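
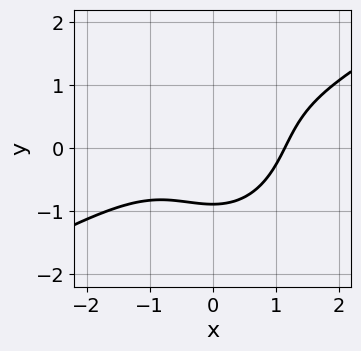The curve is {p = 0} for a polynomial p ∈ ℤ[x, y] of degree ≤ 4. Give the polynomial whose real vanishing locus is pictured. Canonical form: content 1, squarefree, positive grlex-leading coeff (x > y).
2*x^3 - 3*x^2*y - 2*y^3 + 2*y^2 - 3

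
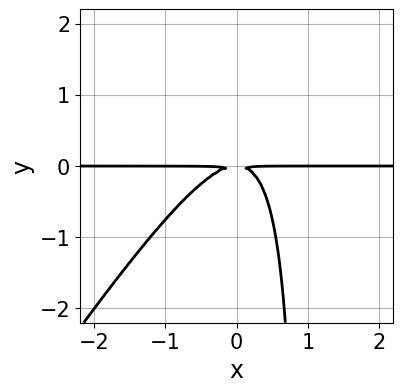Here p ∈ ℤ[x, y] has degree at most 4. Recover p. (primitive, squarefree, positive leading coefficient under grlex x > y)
3*x^2*y - 2*x*y^2 + 2*y^2

1. Degree: the shape is more complex than any degree-2 curve, so deg p = 3.
2. Observable constraints: every point of the x-axis in the box is on the curve.
3. Putting this together gives p.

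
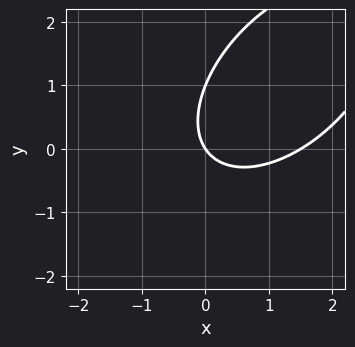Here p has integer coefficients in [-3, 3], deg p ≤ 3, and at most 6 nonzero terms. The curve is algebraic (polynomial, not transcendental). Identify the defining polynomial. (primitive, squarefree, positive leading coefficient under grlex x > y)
(a) Degree: the shape is more complex than any degree-1 curve, so deg p = 2.
(b) From the axis intercepts and sections: the y-axis gridline crossings are at y ∈ {0, 1}; it meets the x-axis at x = 0 (among the integer gridlines).
(c) Assembling these constraints gives the stated polynomial.

2*x^2 - 2*x*y + 2*y^2 - 3*x - 2*y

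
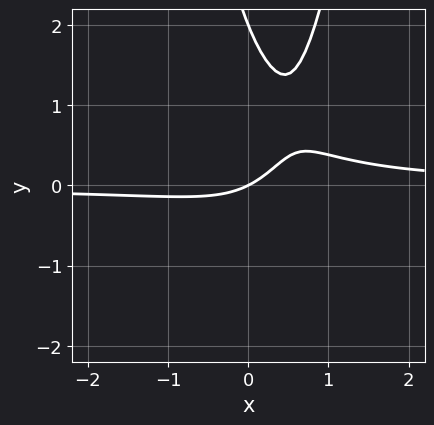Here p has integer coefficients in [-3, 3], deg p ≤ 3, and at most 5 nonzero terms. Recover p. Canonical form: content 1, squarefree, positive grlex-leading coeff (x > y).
1. deg p = 3.
2. Observable constraints: one x-axis crossing is at x = 0; the y-axis gridline crossings are at y ∈ {0, 2}.
3. Assembling these constraints gives the stated polynomial.

3*x^2*y - 2*x*y - y^2 - x + 2*y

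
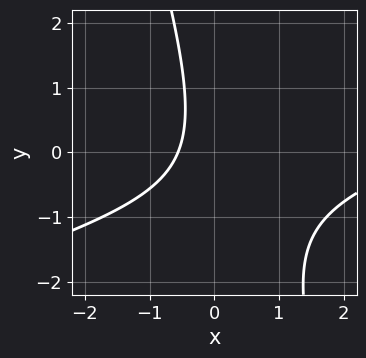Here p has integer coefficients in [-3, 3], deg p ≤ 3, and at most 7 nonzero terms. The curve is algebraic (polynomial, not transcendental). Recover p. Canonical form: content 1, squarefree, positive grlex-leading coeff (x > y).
The degree is 2 — no degree-1 curve has this shape.
From the visible intercepts: the curve avoids every integer y-axis point in the box.
Assembling these constraints gives the stated polynomial.

x^2 - 3*x*y - y^2 - 3*x - 2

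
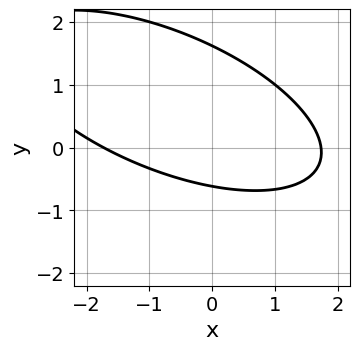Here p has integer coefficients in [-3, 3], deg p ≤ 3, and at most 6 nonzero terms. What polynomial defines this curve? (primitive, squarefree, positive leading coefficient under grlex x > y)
x^2 + 2*x*y + 3*y^2 - 3*y - 3

(a) deg p = 2. The shape is more complex than any degree-1 curve.
(b) Matching integer coefficients to the picture gives p.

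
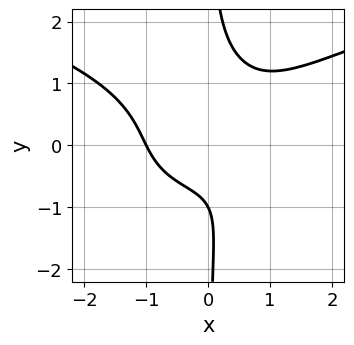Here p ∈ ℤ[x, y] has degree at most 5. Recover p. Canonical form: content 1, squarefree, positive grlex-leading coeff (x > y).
The degree is 4 — a generic line meets the curve in up to 4 points.
From the visible intercepts: one y-axis crossing is at y = -1; it meets the x-axis at x = -1 (among the integer gridlines).
Together with the visible shape, these determine p as stated.

3*x*y^3 - 2*x^3 + x*y - 2*y - 2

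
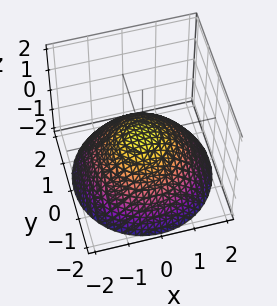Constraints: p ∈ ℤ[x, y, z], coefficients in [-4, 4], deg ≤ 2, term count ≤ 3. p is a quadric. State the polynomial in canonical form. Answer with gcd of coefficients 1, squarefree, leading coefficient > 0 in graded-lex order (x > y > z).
x^2 + y^2 + 2*z

(a) Degree: a paraboloid; a quadric, so deg p = 2.
(b) Symmetry: the surface is invariant under rotation about z: p = q(x² + y², z).
(c) Reading off the gridlines: it meets the y-axis at y = 0 (among the integer gridlines); it meets the x-axis at x = 0 (among the integer gridlines); a circular section at z = -1 has radius between 1 and 2; it meets the z-axis at z = 0 (among the integer gridlines).
(d) Putting this together gives p.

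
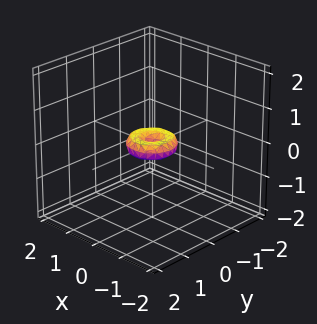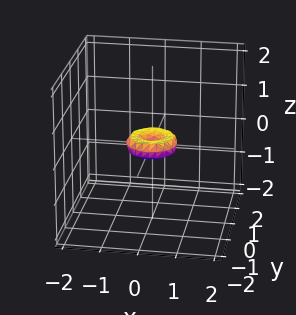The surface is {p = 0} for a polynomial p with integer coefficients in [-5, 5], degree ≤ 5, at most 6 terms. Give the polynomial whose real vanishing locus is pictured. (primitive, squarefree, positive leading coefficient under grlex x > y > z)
2*x^4 + 4*x^2*y^2 + 2*y^4 - x^2 - y^2 + 2*z^2

1. The degree is 4 — a generic line meets the surface in up to 4 points.
2. Symmetries: rotational symmetry about the z-axis ⇒ p depends on x, y only through x² + y².
3. Checking where it meets the axes: one z-axis crossing is at z = 0; it crosses the x-axis at the gridline x = 0; it crosses the y-axis at the gridline y = 0.
4. The integer polynomial consistent with all of this is the stated p.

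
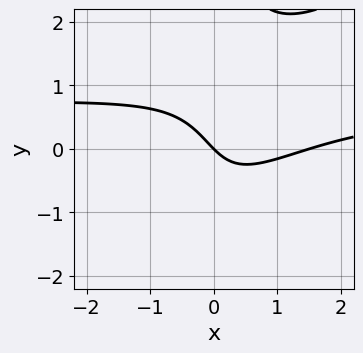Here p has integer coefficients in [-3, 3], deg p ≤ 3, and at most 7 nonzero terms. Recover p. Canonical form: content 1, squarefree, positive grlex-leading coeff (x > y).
Degree: a generic line meets the curve in up to 3 points, so deg p = 3.
Against the integer gridlines: it crosses the x-axis at the gridline x = 0; one y-axis crossing is at y = 0.
Putting this together gives p.

3*x^2*y - 3*x*y^2 - 2*x^2 + 3*x + 3*y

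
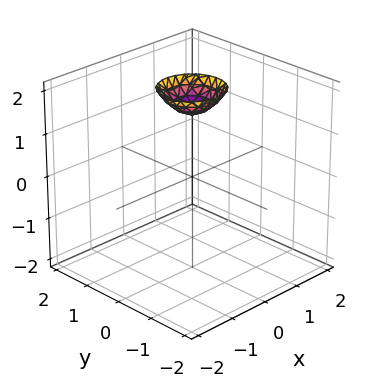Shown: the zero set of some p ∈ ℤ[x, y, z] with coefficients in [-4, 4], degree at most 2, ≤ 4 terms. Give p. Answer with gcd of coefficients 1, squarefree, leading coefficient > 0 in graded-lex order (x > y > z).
2*x^2 + 2*y^2 - 2*z + 3

Degree: a generic line meets the surface in up to 2 points, so deg p = 2.
Symmetries: the z-axis is an axis of rotation, so x and y enter only as x² + y².
Observable constraints: it misses every integer gridline on the x-axis; no y-intercept at any integer in the box.
Fitting integer coefficients to these (and the overall shape) gives p.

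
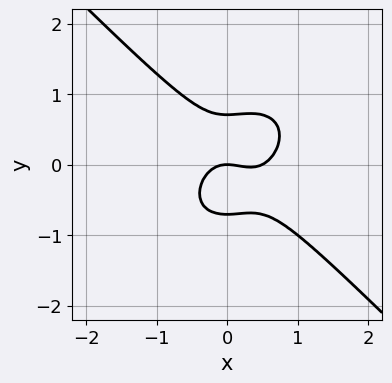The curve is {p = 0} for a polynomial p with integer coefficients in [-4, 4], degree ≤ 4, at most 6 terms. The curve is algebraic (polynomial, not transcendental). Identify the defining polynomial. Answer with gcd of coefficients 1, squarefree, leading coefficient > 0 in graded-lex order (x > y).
1. Degree: no degree-2 curve has this shape, so deg p = 3.
2. Reading off the gridlines: it crosses the y-axis at the gridline y = 0; it meets the x-axis at x = 0 (among the integer gridlines).
3. Putting this together gives p.

2*x^3 + 2*y^3 - x^2 - y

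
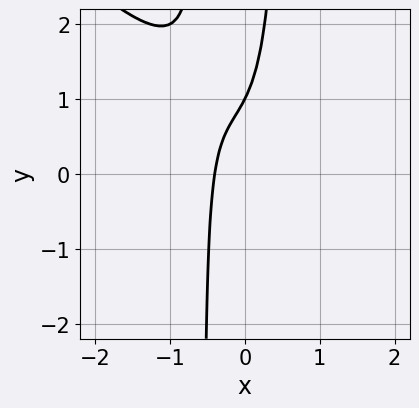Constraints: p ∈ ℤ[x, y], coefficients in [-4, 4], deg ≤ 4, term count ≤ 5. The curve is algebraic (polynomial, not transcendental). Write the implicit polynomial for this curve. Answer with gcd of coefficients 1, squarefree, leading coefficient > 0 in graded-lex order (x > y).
3*x^3 + 3*x^2*y + 2*x - y + 1

(a) deg p = 3. No degree-2 curve has this shape.
(b) Observable constraints: one y-axis crossing is at y = 1.
(c) These observations pin down the coefficients.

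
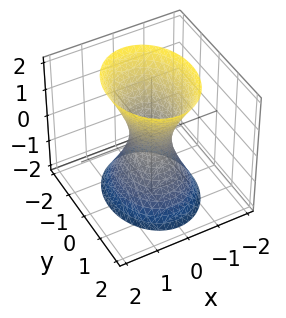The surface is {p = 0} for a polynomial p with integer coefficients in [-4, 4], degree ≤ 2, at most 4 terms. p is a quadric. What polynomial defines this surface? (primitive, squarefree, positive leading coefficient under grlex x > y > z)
3*x^2 + 2*y^2 - z^2 - 1

1. deg p = 2. One connected sheet with a waist; a quadric.
2. Symmetries: the y ↦ −y reflection is a symmetry, so y appears only in even powers; mirror symmetry x ↦ −x ⇒ only even powers of x; it's symmetric under z → −z, forcing even powers of z.
3. Reading off the gridlines: no z-intercept at any integer in the box.
4. The integer polynomial consistent with all of this is the stated p.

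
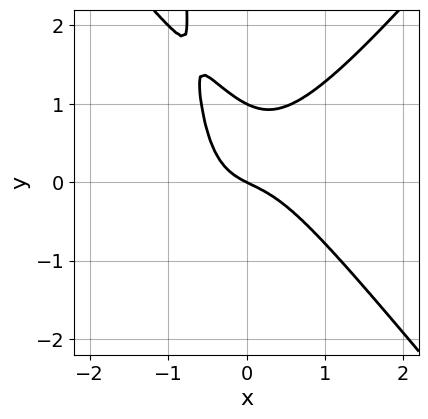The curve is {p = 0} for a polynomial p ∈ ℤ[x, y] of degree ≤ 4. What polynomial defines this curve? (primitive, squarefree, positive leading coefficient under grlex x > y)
3*x^3 - 2*x*y^2 - 2*y^2 + x + 2*y

(a) Degree: the shape is more complex than any degree-2 curve, so deg p = 3.
(b) Against the integer gridlines: among the integer gridlines, it crosses the y-axis at y ∈ {0, 1}; one x-axis crossing is at x = 0.
(c) Putting this together gives p.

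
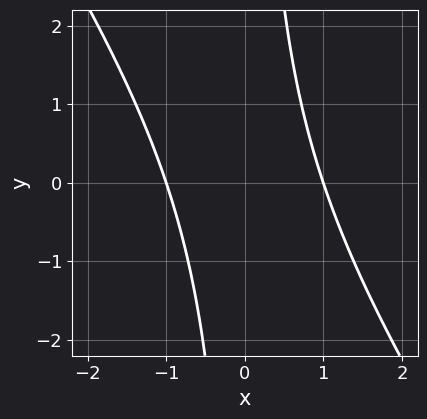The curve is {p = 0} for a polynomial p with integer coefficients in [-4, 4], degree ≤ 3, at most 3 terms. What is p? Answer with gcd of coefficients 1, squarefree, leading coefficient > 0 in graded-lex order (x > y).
3*x^2 + 2*x*y - 3

Degree: no degree-1 curve has this shape, so deg p = 2.
Observable constraints: the x-axis gridline crossings are at x ∈ {-1, 1}; it misses every integer gridline on the y-axis.
The integer polynomial consistent with all of this is the stated p.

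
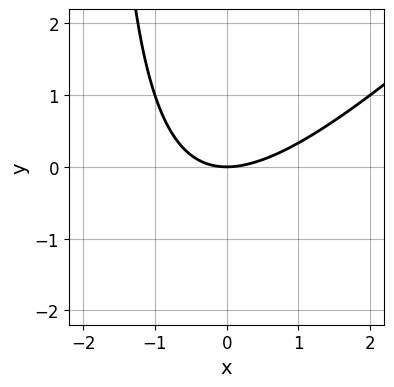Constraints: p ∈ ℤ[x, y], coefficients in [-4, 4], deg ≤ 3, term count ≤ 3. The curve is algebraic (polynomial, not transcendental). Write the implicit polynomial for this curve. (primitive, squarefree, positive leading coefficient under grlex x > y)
(a) Degree: the shape is more complex than any degree-1 curve, so deg p = 2.
(b) Reading off the gridlines: it meets the y-axis at y = 0 (among the integer gridlines); one x-axis crossing is at x = 0.
(c) Matching integer coefficients to the picture gives p.

x^2 - x*y - 2*y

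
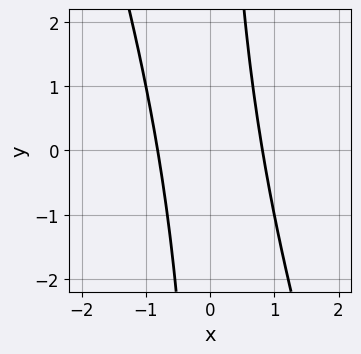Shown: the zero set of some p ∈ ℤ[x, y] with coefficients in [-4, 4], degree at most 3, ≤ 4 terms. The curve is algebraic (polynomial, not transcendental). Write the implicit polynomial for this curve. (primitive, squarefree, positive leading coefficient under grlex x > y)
3*x^2 + x*y - 2

The degree is 2 — a generic line meets the curve in up to 2 points.
Against the integer gridlines: no y-intercept at any integer in the box.
The integer polynomial consistent with all of this is the stated p.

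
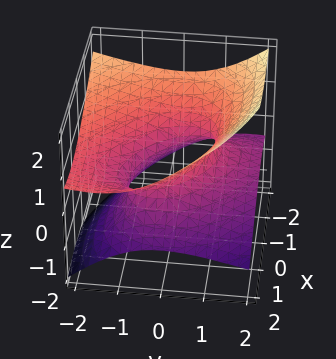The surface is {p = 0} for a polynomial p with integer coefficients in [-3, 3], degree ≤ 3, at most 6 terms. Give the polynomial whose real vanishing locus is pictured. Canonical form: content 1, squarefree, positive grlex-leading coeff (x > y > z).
1. The degree is 2 — no degree-1 surface has this shape.
2. Against the integer gridlines: the surface avoids every integer z-axis point in the box; the x-axis gridline crossings are at x ∈ {-1, 1}; the y-axis gridline crossings are at y ∈ {-1, 1}.
3. Together with the visible shape, these determine p as stated.

x^2 + x*y + y^2 + 2*y*z - 3*z^2 - 1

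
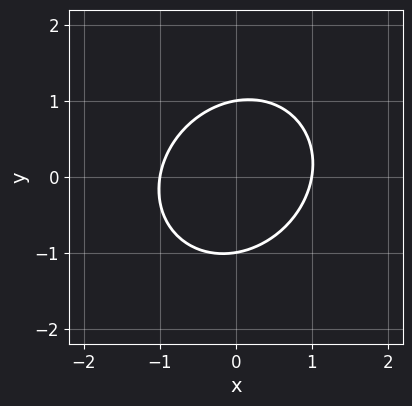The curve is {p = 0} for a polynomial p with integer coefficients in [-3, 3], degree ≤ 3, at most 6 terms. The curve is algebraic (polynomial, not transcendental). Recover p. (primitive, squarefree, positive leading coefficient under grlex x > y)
3*x^2 - x*y + 3*y^2 - 3

First, degree: the shape is more complex than any degree-1 curve, so deg p = 2.
Next, checking where it meets the axes: the y-axis gridline crossings are at y ∈ {-1, 1}; among the integer gridlines, it crosses the x-axis at x ∈ {-1, 1}.
Finally, together with the visible shape, these determine p as stated.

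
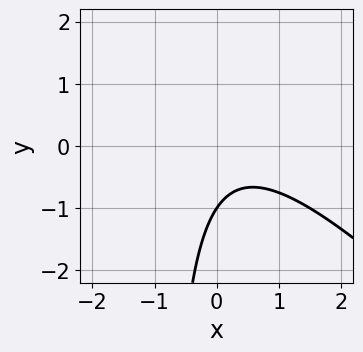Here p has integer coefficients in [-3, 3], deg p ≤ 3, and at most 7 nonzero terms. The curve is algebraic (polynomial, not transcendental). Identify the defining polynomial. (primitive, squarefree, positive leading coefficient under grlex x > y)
First, deg p = 2. No degree-1 curve has this shape.
Next, checking where it meets the axes: it crosses the y-axis at the gridline y = -1; no x-intercept at any integer in the box.
Finally, matching integer coefficients to the picture gives p.

2*x^2 + 2*x*y - x + 2*y + 2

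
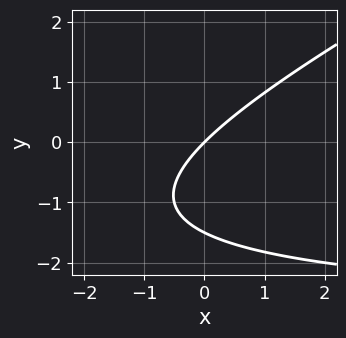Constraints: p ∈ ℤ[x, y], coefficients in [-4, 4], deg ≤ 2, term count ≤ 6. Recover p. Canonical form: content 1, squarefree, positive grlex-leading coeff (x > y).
Degree: a generic line meets the curve in up to 2 points, so deg p = 2.
From the visible intercepts: it meets the y-axis at y = 0 (among the integer gridlines); it crosses the x-axis at the gridline x = 0.
Matching integer coefficients to the picture gives p.

x*y - 2*y^2 + 3*x - 3*y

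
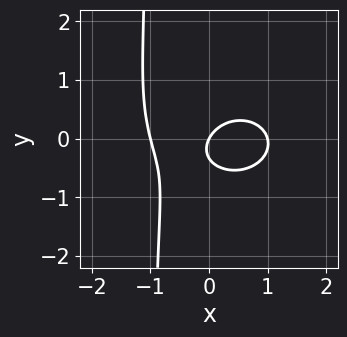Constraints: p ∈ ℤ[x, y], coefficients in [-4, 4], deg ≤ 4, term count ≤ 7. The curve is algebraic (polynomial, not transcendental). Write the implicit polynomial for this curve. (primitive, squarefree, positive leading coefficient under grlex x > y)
2*x^3 + 3*x*y^2 + 3*y^2 - 2*x + y

(a) Degree: no degree-2 curve has this shape, so deg p = 3.
(b) Checking where it meets the axes: it meets the y-axis at y = 0 (among the integer gridlines); the x-axis gridline crossings are at x ∈ {-1, 0, 1}.
(c) Assembling these constraints gives the stated polynomial.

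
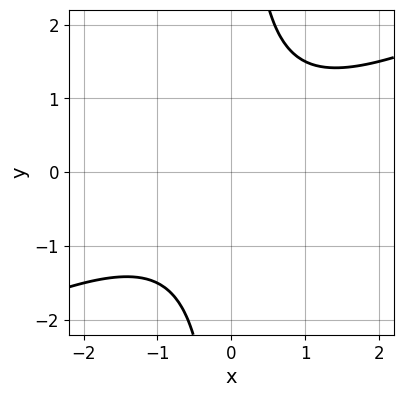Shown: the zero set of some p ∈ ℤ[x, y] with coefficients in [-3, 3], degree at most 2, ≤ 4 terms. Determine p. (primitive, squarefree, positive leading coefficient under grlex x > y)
x^2 - 2*x*y + 2

Degree: the shape is more complex than any degree-1 curve, so deg p = 2.
Observable constraints: it misses every integer gridline on the x-axis; it misses every integer gridline on the y-axis.
Assembling these constraints gives the stated polynomial.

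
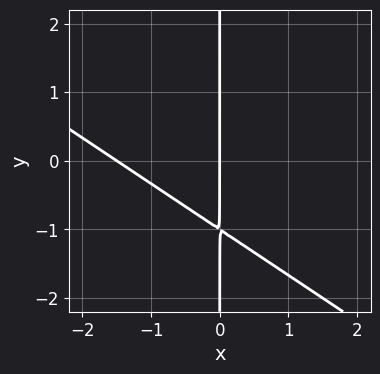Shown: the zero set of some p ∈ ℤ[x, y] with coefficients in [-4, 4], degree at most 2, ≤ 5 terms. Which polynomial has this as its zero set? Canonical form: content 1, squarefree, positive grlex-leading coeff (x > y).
First, deg p = 2.
Then, from the visible intercepts: every point of the y-axis in the box is on the curve; it meets the x-axis at x = 0 (among the integer gridlines).
Finally, fitting integer coefficients to these (and the overall shape) gives p.

2*x^2 + 3*x*y + 3*x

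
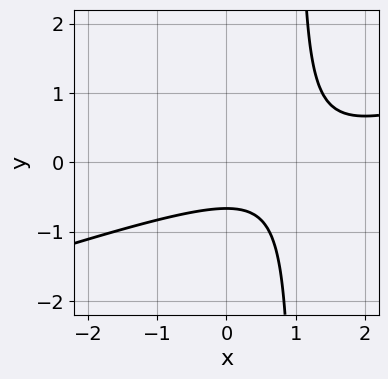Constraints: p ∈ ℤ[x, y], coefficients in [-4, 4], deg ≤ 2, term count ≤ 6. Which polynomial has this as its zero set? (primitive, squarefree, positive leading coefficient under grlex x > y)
x^2 - 3*x*y - 2*x + 3*y + 2

(a) deg p = 2.
(b) Reading off the gridlines: it misses every integer gridline on the x-axis.
(c) Assembling these constraints gives the stated polynomial.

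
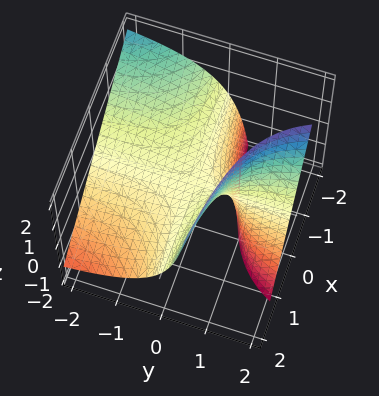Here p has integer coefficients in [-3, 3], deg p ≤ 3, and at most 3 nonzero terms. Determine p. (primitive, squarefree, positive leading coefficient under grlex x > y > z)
First, deg p = 2.
Then, observable constraints: the visible x-axis segment lies entirely on the surface; one z-axis crossing is at z = 0; the visible y-axis segment lies entirely on the surface.
Finally, together with the visible shape, these determine p as stated.

x*y + y*z - z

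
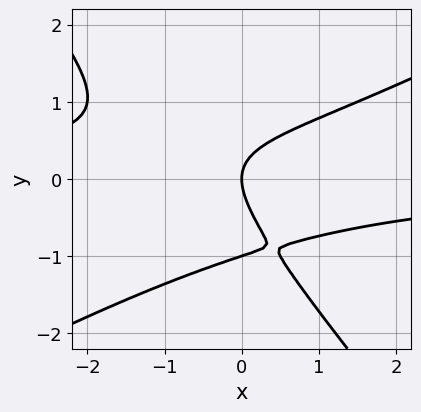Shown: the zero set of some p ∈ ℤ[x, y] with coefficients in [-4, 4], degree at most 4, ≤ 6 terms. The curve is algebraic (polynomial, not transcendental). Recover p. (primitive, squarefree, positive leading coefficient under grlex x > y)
2*x^2*y - 2*x*y^2 - 3*y^3 - 3*y^2 + 3*x

Degree: no degree-2 curve has this shape, so deg p = 3.
From the axis intercepts and sections: it crosses the x-axis at the gridline x = 0; among the integer gridlines, it crosses the y-axis at y ∈ {-1, 0}.
Matching integer coefficients to the picture gives p.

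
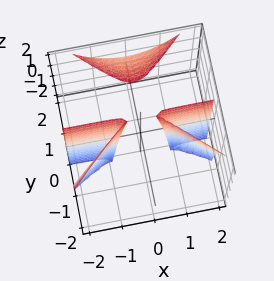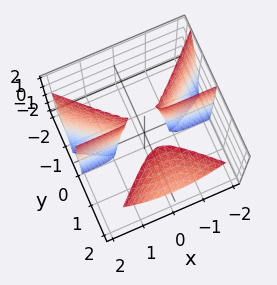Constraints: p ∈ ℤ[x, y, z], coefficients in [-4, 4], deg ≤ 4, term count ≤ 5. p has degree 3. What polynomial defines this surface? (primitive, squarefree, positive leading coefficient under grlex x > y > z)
(a) There are 3 components. They look like related sheets of one shape, so recover p as a whole.
(b) deg p = 3. No degree-2 surface has this shape.
(c) Observable constraints: every point of the x-axis in the box is on the surface; every point of the z-axis in the box is on the surface.
(d) Solving for integer coefficients yields p as stated.

x^2*y - y^3 - y^2*z + 3*y^2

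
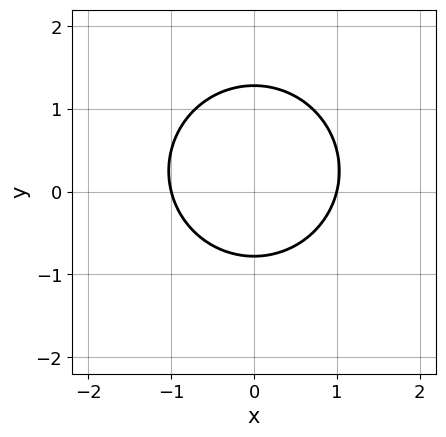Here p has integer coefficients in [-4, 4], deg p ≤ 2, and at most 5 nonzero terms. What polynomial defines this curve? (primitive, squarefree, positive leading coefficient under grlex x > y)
2*x^2 + 2*y^2 - y - 2

1. deg p = 2. The shape is more complex than any degree-1 curve.
2. Symmetries: it's symmetric under x → −x, forcing even powers of x.
3. Reading off the gridlines: among the integer gridlines, it crosses the x-axis at x ∈ {-1, 1}.
4. Matching integer coefficients to the picture gives p.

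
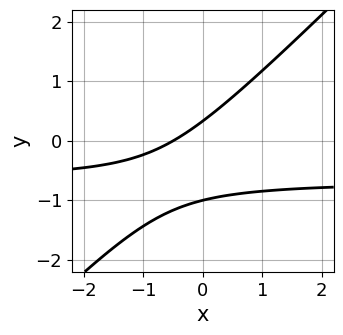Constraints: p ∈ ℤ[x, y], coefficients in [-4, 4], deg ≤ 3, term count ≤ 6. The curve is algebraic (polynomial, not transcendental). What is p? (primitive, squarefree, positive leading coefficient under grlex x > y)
3*x*y - 3*y^2 + 2*x - 2*y + 1

First, deg p = 2. The shape is more complex than any degree-1 curve.
Then, reading off the gridlines: it crosses the y-axis at the gridline y = -1.
Finally, the integer polynomial consistent with all of this is the stated p.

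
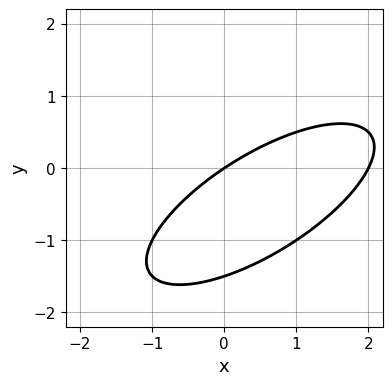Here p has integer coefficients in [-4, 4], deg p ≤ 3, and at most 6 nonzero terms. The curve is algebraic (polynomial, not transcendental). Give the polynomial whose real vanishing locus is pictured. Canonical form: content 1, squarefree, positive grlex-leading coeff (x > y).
x^2 - 2*x*y + 2*y^2 - 2*x + 3*y

1. deg p = 2. No degree-1 curve has this shape.
2. Against the integer gridlines: it crosses the y-axis at the gridline y = 0; the x-axis gridline crossings are at x ∈ {0, 2}.
3. Assembling these constraints gives the stated polynomial.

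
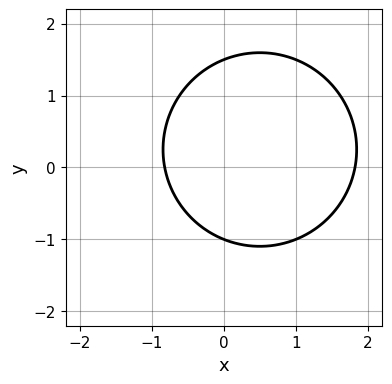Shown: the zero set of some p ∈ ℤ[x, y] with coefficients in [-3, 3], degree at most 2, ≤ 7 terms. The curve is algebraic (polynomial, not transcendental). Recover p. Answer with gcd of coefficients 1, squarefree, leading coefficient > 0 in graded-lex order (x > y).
2*x^2 + 2*y^2 - 2*x - y - 3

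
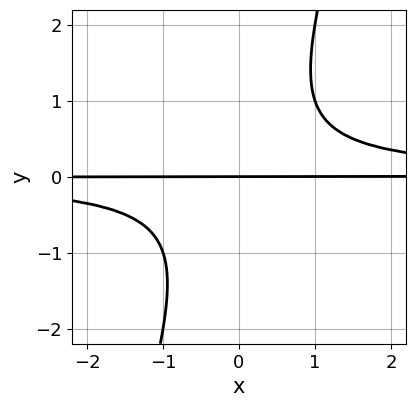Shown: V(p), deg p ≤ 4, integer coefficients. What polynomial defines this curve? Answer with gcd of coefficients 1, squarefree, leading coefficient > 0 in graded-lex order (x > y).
3*x*y^2 - y^3 - 2*y

First, degree: a generic line meets the curve in up to 3 points, so deg p = 3.
Then, observable constraints: every point of the x-axis in the box is on the curve; it meets the y-axis at y = 0 (among the integer gridlines).
Finally, fitting integer coefficients to these (and the overall shape) gives p.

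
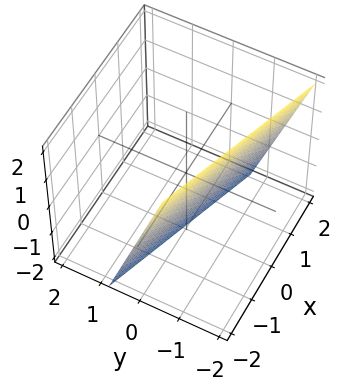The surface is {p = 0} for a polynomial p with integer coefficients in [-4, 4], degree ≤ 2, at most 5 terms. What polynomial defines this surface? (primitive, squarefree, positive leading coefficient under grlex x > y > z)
First, degree: the surface is flat (a plane), so deg p = 1.
Then, checking where it meets the axes: it meets the z-axis at z = -2 (among the integer gridlines); it crosses the x-axis at the gridline x = -2.
Finally, fitting integer coefficients to these (and the overall shape) gives p.

x + 3*y + z + 2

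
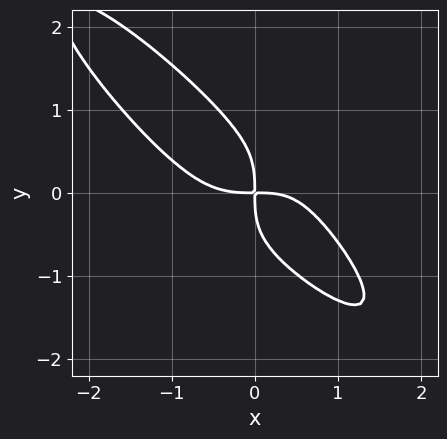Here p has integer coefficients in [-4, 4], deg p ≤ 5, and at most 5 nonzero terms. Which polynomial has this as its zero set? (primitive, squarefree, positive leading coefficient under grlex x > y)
2*x^4 - 3*x^2*y^2 + 2*y^4 - x^2*y + 3*x*y

First, degree: no degree-3 curve has this shape, so deg p = 4.
Finally, putting this together gives p.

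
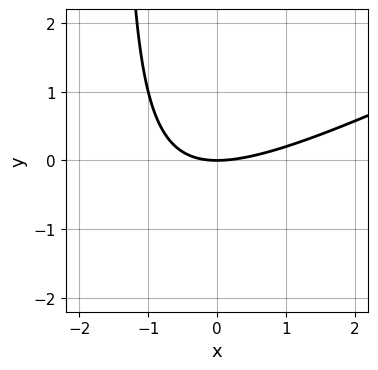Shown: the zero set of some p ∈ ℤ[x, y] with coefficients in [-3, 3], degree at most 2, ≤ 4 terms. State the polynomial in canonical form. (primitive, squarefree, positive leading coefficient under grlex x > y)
First, degree: no degree-1 curve has this shape, so deg p = 2.
Then, checking where it meets the axes: one y-axis crossing is at y = 0; one x-axis crossing is at x = 0.
Finally, fitting integer coefficients to these (and the overall shape) gives p.

x^2 - 2*x*y - 3*y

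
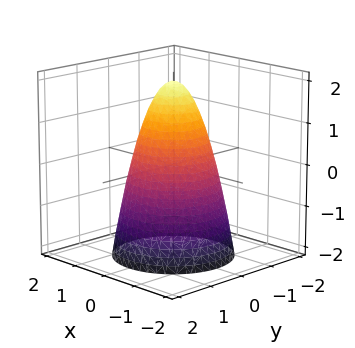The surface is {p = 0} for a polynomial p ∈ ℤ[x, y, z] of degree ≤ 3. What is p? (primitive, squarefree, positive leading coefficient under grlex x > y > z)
2*x^2 + 2*y^2 + z - 2

(a) Degree: the shape is more complex than any degree-1 surface, so deg p = 2.
(b) Symmetries: rotational symmetry about the z-axis ⇒ p depends on x, y only through x² + y².
(c) From the visible intercepts: the y-axis gridline crossings are at y ∈ {-1, 1}; it crosses the z-axis at the gridline z = 2; a circular section at z = -1 has radius between 1 and 2.
(d) These observations pin down the coefficients.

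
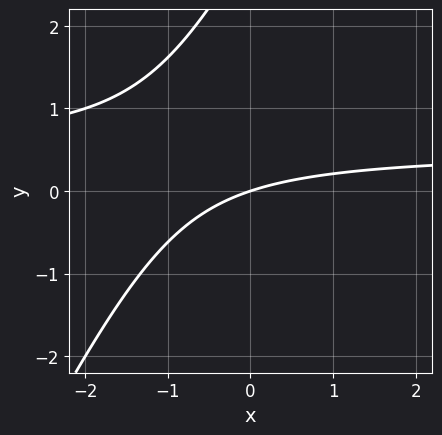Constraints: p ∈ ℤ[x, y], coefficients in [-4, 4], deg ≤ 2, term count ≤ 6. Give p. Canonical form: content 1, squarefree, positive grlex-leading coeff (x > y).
2*x*y - y^2 - x + 3*y

1. deg p = 2. The shape is more complex than any degree-1 curve.
2. From the axis intercepts and sections: one y-axis crossing is at y = 0; it crosses the x-axis at the gridline x = 0.
3. The integer polynomial consistent with all of this is the stated p.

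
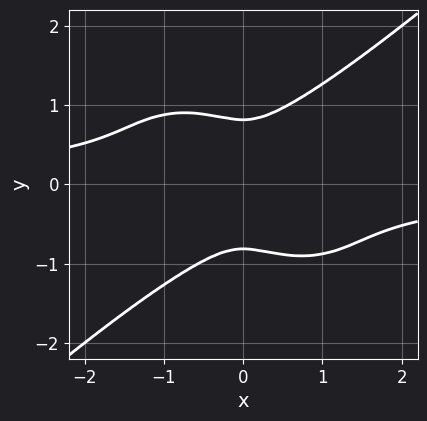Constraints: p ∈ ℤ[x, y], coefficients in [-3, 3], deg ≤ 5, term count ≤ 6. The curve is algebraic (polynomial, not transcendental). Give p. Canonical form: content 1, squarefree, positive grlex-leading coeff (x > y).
2*x^3*y - 3*y^4 + 2*x^2 + 2*y^2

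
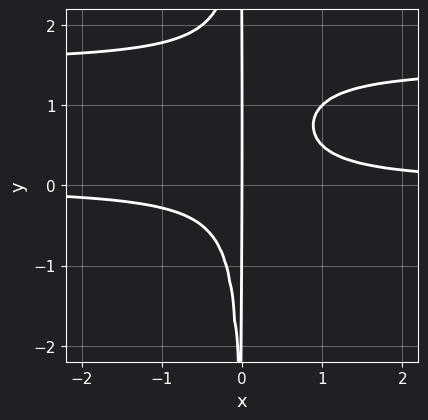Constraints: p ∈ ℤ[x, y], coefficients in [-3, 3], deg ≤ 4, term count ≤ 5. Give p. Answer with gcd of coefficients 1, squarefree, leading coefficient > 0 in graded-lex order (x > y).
2*x^2*y^2 - 3*x^2*y + x

First, the degree is 4 — no degree-3 curve has this shape.
Then, reading off the gridlines: the visible y-axis segment lies entirely on the curve; it crosses the x-axis at the gridline x = 0.
Finally, together with the visible shape, these determine p as stated.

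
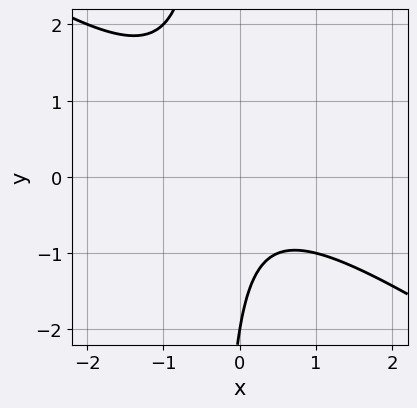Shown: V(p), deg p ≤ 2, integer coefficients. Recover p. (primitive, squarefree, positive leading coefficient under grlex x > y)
First, degree: a generic line meets the curve in up to 2 points, so deg p = 2.
Then, from the axis intercepts and sections: no x-intercept at any integer in the box; it meets the y-axis at y = -2 (among the integer gridlines).
Finally, these observations pin down the coefficients.

2*x^2 + 3*x*y + y + 2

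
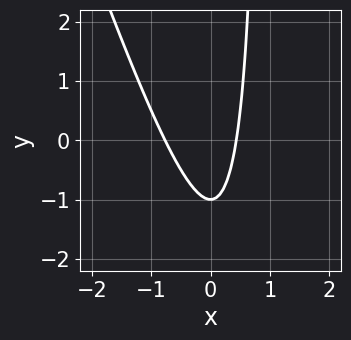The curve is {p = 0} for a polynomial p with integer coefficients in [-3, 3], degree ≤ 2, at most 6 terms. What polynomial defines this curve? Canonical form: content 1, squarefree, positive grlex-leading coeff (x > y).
3*x^2 + x*y + x - y - 1

Degree: no degree-1 curve has this shape, so deg p = 2.
Reading off the gridlines: it crosses the y-axis at the gridline y = -1.
The integer polynomial consistent with all of this is the stated p.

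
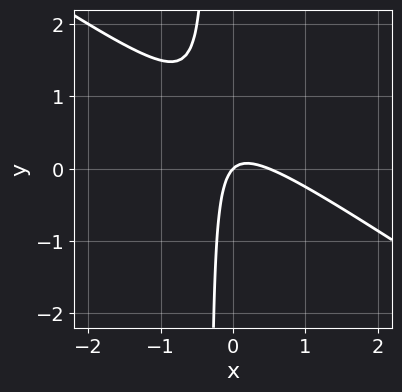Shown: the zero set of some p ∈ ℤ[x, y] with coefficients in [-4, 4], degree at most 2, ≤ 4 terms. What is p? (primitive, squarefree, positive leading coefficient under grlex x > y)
First, the degree is 2 — a generic line meets the curve in up to 2 points.
Then, from the axis intercepts and sections: it meets the y-axis at y = 0 (among the integer gridlines); it meets the x-axis at x = 0 (among the integer gridlines).
Finally, solving for integer coefficients yields p as stated.

2*x^2 + 3*x*y - x + y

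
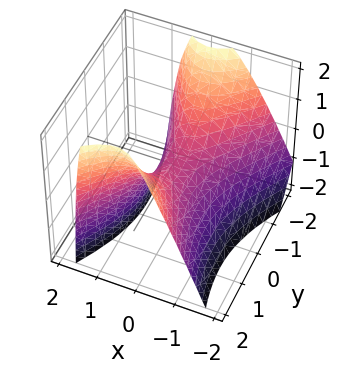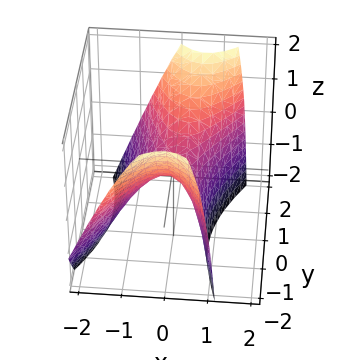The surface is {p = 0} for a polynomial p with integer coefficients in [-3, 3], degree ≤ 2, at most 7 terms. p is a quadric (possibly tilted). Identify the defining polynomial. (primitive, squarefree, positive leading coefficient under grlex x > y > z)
3*x^2 - x*y - x*z - y^2 + 2*z

deg p = 2. The shape is more complex than any degree-1 surface.
Against the integer gridlines: one x-axis crossing is at x = 0; one z-axis crossing is at z = 0; it crosses the y-axis at the gridline y = 0.
Fitting integer coefficients to these (and the overall shape) gives p.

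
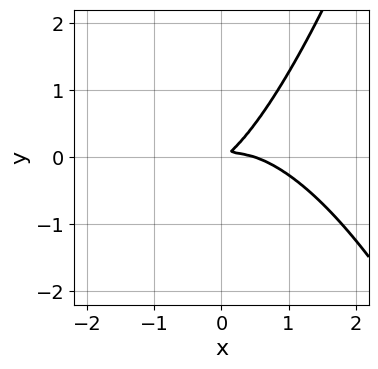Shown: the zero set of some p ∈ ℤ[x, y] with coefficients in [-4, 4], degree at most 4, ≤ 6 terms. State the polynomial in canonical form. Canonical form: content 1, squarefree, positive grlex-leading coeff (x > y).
First, deg p = 3. No degree-2 curve has this shape.
Finally, matching integer coefficients to the picture gives p.

2*x^3 - x^2 + 3*x*y - 3*y^2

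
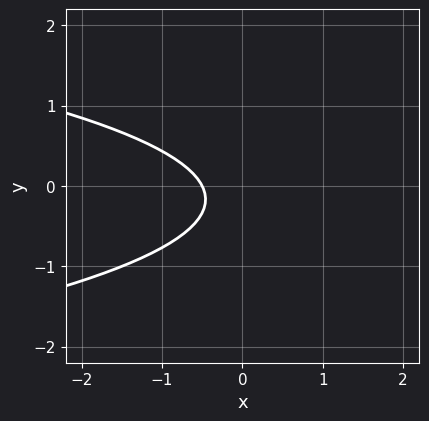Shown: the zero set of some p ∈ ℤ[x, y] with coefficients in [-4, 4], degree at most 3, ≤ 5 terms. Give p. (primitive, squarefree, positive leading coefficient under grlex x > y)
3*y^2 + 2*x + y + 1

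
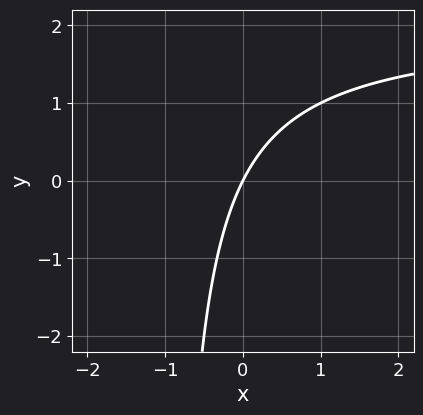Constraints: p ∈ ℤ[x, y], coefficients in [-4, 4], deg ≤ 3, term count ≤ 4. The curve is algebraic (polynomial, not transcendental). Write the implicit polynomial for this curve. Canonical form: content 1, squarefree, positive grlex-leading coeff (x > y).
First, deg p = 2. No degree-1 curve has this shape.
Then, against the integer gridlines: it crosses the y-axis at the gridline y = 0; it crosses the x-axis at the gridline x = 0.
Finally, together with the visible shape, these determine p as stated.

x*y - 2*x + y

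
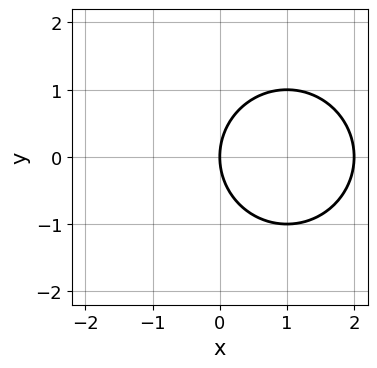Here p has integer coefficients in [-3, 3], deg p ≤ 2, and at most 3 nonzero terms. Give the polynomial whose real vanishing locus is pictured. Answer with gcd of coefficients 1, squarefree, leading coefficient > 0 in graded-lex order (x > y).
x^2 + y^2 - 2*x

1. The degree is 2 — the shape is more complex than any degree-1 curve.
2. Symmetries: it's symmetric under y → −y, forcing even powers of y.
3. From the visible intercepts: it crosses the y-axis at the gridline y = 0; the x-axis gridline crossings are at x ∈ {0, 2}.
4. Matching integer coefficients to the picture gives p.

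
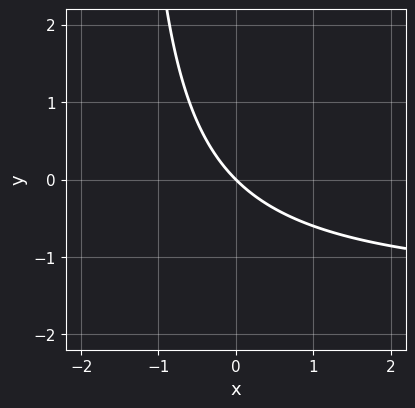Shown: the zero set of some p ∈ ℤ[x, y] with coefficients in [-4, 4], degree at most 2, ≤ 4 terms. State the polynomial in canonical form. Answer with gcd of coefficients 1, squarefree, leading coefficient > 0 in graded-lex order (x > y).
(a) The degree is 2 — a generic line meets the curve in up to 2 points.
(b) Checking where it meets the axes: one y-axis crossing is at y = 0; it meets the x-axis at x = 0 (among the integer gridlines).
(c) The integer polynomial consistent with all of this is the stated p.

2*x*y + 3*x + 3*y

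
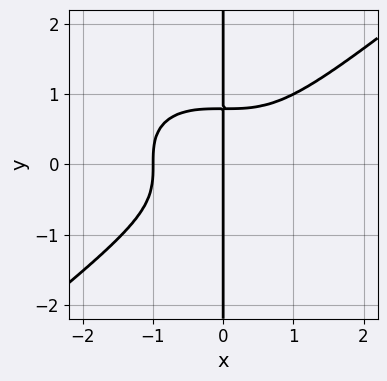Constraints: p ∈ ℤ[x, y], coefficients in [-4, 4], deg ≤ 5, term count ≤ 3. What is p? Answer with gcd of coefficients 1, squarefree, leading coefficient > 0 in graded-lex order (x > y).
x^4 - 2*x*y^3 + x

First, the degree is 4 — no degree-3 curve has this shape.
Next, from the visible intercepts: the visible y-axis segment lies entirely on the curve; among the integer gridlines, it crosses the x-axis at x ∈ {-1, 0}.
Finally, together with the visible shape, these determine p as stated.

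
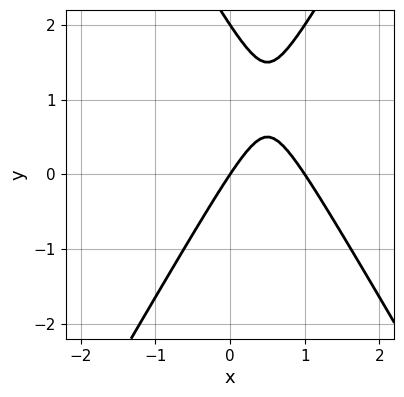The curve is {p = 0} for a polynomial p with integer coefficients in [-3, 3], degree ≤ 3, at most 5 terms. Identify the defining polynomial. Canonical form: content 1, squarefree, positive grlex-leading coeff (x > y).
First, the degree is 2 — a generic line meets the curve in up to 2 points.
Next, from the axis intercepts and sections: the y-axis gridline crossings are at y ∈ {0, 2}; among the integer gridlines, it crosses the x-axis at x ∈ {0, 1}.
Finally, assembling these constraints gives the stated polynomial.

3*x^2 - y^2 - 3*x + 2*y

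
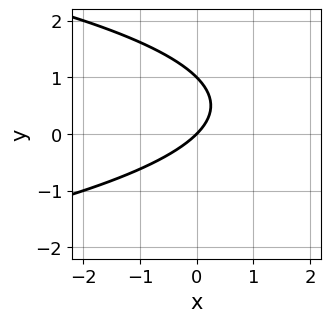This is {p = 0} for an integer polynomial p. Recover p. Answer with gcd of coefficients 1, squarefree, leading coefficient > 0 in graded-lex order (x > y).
y^2 + x - y

(a) Degree: no degree-1 curve has this shape, so deg p = 2.
(b) Observable constraints: the y-axis gridline crossings are at y ∈ {0, 1}; it meets the x-axis at x = 0 (among the integer gridlines).
(c) Together with the visible shape, these determine p as stated.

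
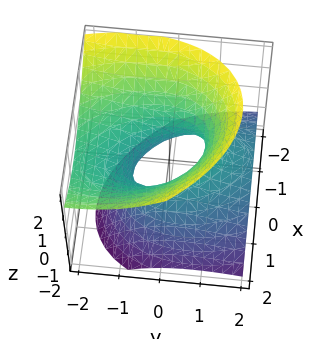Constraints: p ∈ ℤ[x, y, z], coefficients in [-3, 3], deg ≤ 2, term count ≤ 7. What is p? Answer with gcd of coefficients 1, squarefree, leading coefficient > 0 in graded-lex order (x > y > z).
Degree: the shape is more complex than any degree-1 surface, so deg p = 2.
From the visible intercepts: the y-axis gridline crossings are at y ∈ {-1, 1}; no z-intercept at any integer in the box.
Putting this together gives p.

2*x^2 + x*y + y^2 + 2*y*z - 2*z^2 - 1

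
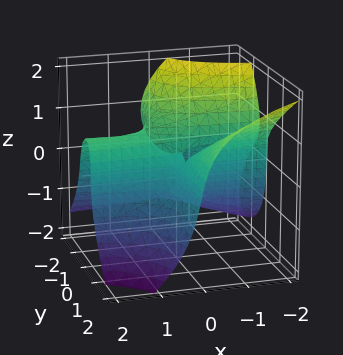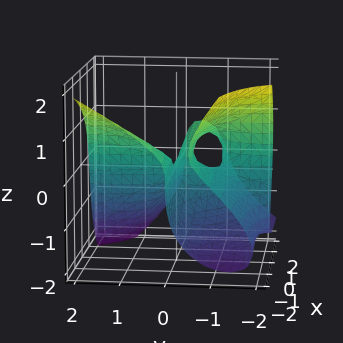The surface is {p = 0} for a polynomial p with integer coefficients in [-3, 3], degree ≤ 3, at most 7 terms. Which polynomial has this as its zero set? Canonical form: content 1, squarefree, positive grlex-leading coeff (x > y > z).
1. The degree is 3 — the shape is more complex than any degree-2 surface.
2. Reading off the gridlines: it crosses the z-axis at the gridline z = 0; the visible x-axis segment lies entirely on the surface.
3. Solving for integer coefficients yields p as stated. Check: (0, 2, 0) on the y-axis lies on the surface, and p(0, 2, 0) = 0. ✓

3*x*y^2 - 2*x*y*z + 2*z^3 + 3*x*y + 2*y*z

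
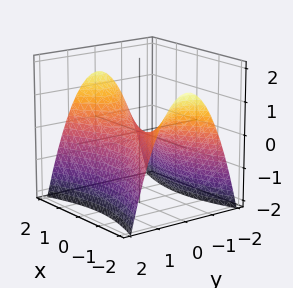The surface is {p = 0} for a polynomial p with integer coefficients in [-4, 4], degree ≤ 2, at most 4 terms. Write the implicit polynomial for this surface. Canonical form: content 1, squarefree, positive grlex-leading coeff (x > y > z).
First, the degree is 2 — a saddle surface; a quadric.
Next, symmetries: it's symmetric under y → −y, forcing even powers of y; the x ↦ −x reflection is a symmetry, so x appears only in even powers.
Then, against the integer gridlines: it crosses the x-axis at the gridline x = 0; it crosses the z-axis at the gridline z = 0.
Finally, assembling these constraints gives the stated polynomial.

x^2 - 3*y^2 - 3*z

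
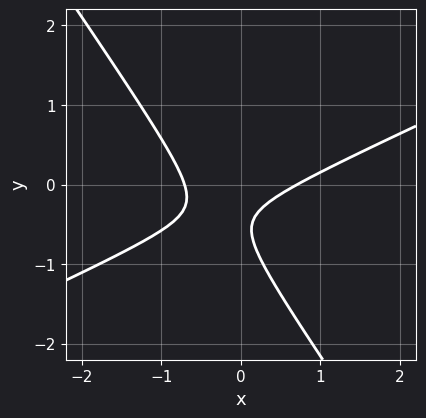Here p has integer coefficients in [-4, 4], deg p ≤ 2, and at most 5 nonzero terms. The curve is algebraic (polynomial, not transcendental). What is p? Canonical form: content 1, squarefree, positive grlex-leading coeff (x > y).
First, degree: the shape is more complex than any degree-1 curve, so deg p = 2.
Then, reading off the gridlines: the curve avoids every integer y-axis point in the box.
Finally, fitting integer coefficients to these (and the overall shape) gives p.

2*x^2 - 3*x*y - 3*y^2 - 3*y - 1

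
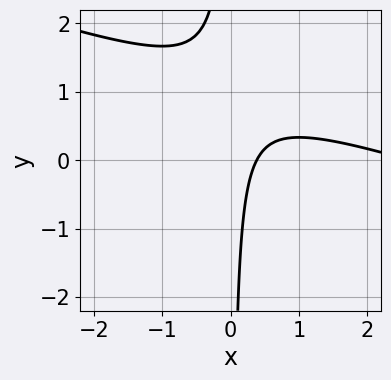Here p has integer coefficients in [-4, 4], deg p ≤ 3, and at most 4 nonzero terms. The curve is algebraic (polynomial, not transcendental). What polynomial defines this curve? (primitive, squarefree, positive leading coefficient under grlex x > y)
x^2 + 3*x*y - 3*x + 1

1. Degree: a generic line meets the curve in up to 2 points, so deg p = 2.
2. Checking where it meets the axes: the curve avoids every integer y-axis point in the box.
3. Together with the visible shape, these determine p as stated.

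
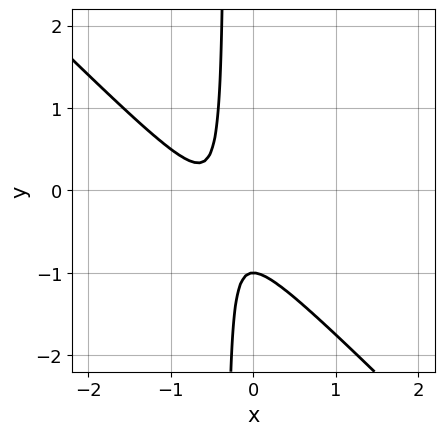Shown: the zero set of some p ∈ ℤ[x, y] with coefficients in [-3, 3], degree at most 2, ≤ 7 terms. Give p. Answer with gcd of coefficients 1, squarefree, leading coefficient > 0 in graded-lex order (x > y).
1. Degree: the shape is more complex than any degree-1 curve, so deg p = 2.
2. Checking where it meets the axes: it crosses the y-axis at the gridline y = -1; no x-intercept at any integer in the box.
3. Putting this together gives p.

3*x^2 + 3*x*y + 3*x + y + 1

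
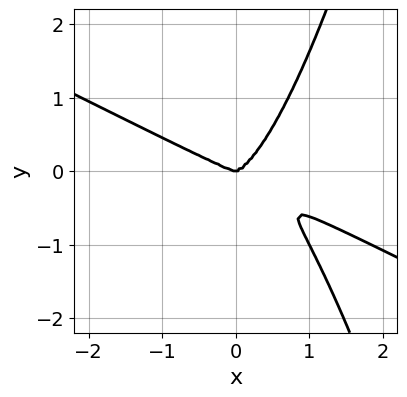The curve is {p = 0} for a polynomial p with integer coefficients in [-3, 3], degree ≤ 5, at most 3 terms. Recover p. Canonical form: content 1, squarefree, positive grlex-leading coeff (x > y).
Degree: the shape is more complex than any degree-3 curve, so deg p = 4.
From the visible intercepts: it crosses the y-axis at the gridline y = 0; it meets the x-axis at x = 0 (among the integer gridlines).
Matching integer coefficients to the picture gives p.

x^4 + 2*x^3*y - y^3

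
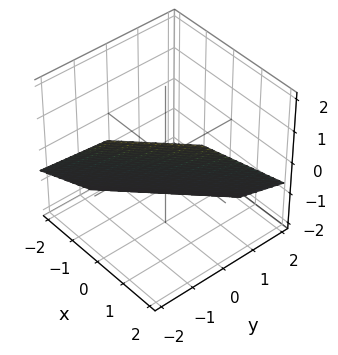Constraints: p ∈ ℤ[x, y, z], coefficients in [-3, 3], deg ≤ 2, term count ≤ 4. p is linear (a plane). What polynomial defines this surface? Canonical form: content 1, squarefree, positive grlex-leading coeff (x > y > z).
1. Degree: the surface is flat (a plane), so deg p = 1.
2. Matching integer coefficients to the picture gives p.

3*x - 3*y - 3*z - 2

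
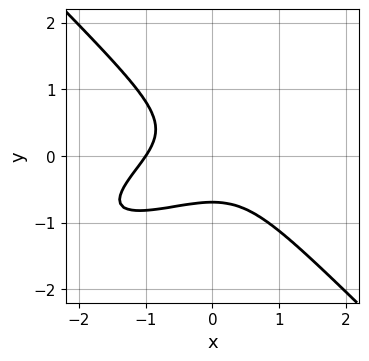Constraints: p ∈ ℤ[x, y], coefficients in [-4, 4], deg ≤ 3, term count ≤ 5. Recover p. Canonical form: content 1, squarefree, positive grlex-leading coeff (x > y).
1. The degree is 3 — no degree-2 curve has this shape.
2. Observable constraints: it crosses the x-axis at the gridline x = -1.
3. The integer polynomial consistent with all of this is the stated p.

x^3 - 2*x^2*y + 3*y^3 + 1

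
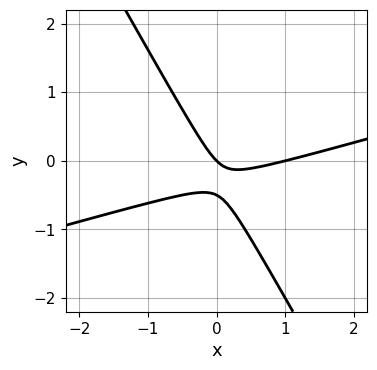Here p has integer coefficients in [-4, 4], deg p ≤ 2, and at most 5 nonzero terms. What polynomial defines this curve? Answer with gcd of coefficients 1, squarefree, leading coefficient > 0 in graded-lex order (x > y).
x^2 - 3*x*y - 2*y^2 - x - y

First, the degree is 2 — the shape is more complex than any degree-1 curve.
Next, against the integer gridlines: the x-axis gridline crossings are at x ∈ {0, 1}; it meets the y-axis at y = 0 (among the integer gridlines).
Finally, solving for integer coefficients yields p as stated.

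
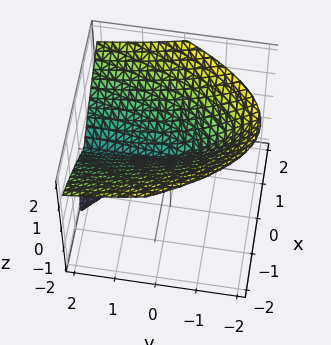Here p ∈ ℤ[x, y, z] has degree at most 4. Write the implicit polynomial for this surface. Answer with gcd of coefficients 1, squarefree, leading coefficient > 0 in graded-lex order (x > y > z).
(a) The degree is 3 — no degree-2 surface has this shape.
(b) Against the integer gridlines: it crosses the x-axis at the gridline x = 0; the visible y-axis segment lies entirely on the surface; it crosses the z-axis at the gridline z = 0.
(c) Matching integer coefficients to the picture gives p.

y*z^2 + z^3 - 2*x^2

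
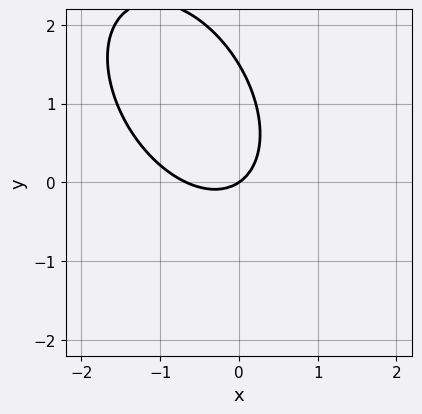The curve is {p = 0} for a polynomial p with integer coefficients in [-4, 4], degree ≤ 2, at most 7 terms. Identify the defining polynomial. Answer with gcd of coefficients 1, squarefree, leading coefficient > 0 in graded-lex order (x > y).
3*x^2 + 2*x*y + 2*y^2 + 2*x - 3*y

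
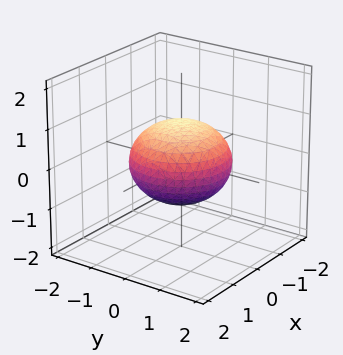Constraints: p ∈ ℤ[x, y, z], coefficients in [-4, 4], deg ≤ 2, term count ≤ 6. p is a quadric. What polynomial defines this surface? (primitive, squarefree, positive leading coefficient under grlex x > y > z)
2*x^2 + 2*y^2 + 3*z^2 - 3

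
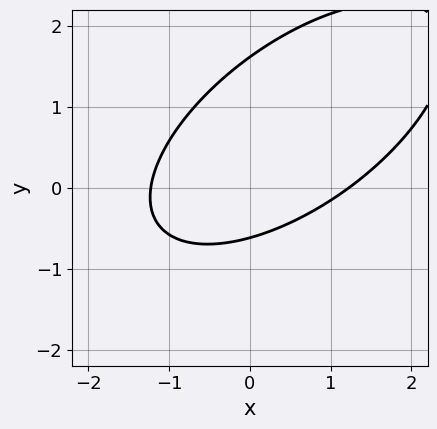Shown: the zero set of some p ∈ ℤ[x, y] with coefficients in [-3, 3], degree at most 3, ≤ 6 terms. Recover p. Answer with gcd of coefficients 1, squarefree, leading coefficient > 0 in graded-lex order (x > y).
2*x^2 - 3*x*y + 3*y^2 - 3*y - 3

(a) Degree: the shape is more complex than any degree-1 curve, so deg p = 2.
(b) Solving for integer coefficients yields p as stated.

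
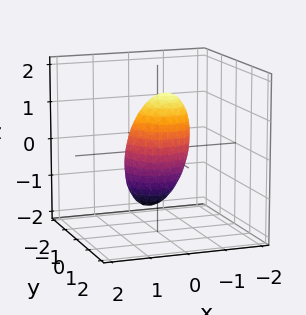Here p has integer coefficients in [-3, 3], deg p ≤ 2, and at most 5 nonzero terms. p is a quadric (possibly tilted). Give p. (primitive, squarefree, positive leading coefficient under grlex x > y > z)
(a) deg p = 2. The shape is more complex than any degree-1 surface.
(b) The integer polynomial consistent with all of this is the stated p.

3*x^2 + x*z + 3*y^2 + z^2 - 2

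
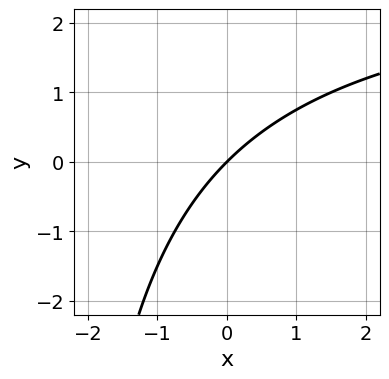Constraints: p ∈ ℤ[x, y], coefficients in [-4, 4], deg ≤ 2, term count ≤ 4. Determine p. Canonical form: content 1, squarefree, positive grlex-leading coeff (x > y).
x*y - 3*x + 3*y

1. Degree: the shape is more complex than any degree-1 curve, so deg p = 2.
2. Checking where it meets the axes: it crosses the x-axis at the gridline x = 0; it meets the y-axis at y = 0 (among the integer gridlines).
3. Assembling these constraints gives the stated polynomial.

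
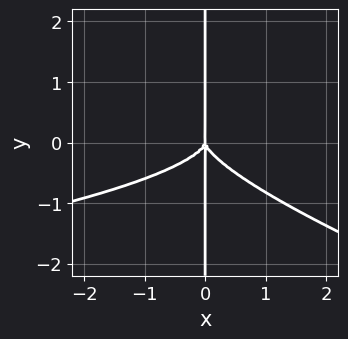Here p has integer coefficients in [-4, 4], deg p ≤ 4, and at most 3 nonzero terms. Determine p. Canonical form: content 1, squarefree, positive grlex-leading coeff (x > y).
x^2*y^2 + 3*x*y^3 + x^3

1. The degree is 4 — a generic line meets the curve in up to 4 points.
2. From the visible intercepts: it meets the x-axis at x = 0 (among the integer gridlines); the visible y-axis segment lies entirely on the curve.
3. Matching integer coefficients to the picture gives p.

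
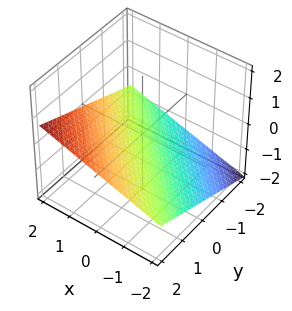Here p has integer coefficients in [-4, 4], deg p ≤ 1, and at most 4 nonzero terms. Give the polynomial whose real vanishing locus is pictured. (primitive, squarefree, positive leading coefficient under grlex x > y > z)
x + y - 3*z - 2

Degree: every cross-section is a straight line — this is a plane, so deg p = 1.
From the visible intercepts: one x-axis crossing is at x = 2; one y-axis crossing is at y = 2.
Fitting integer coefficients to these (and the overall shape) gives p.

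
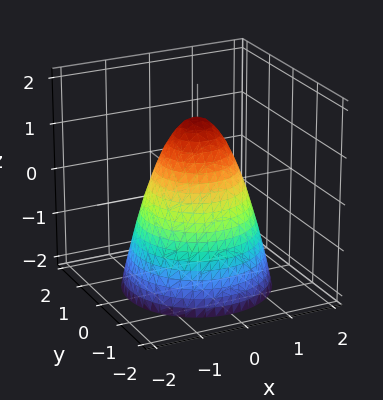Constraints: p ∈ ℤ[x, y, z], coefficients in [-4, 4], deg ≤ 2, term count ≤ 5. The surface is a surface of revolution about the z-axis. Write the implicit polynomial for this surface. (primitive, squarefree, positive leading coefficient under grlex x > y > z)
3*x^2 + 3*y^2 + 2*z - 3

Degree: the shape is more complex than any degree-1 surface, so deg p = 2.
Symmetry: the surface is invariant under rotation about z: p = q(x² + y², z).
Checking where it meets the axes: among the integer gridlines, it crosses the y-axis at y ∈ {-1, 1}; a circular section at z = -2 has radius between 1 and 2.
Fitting integer coefficients to these (and the overall shape) gives p. Check: (1, 0, 0) on the x-axis lies on the surface, and p(1, 0, 0) = 0. ✓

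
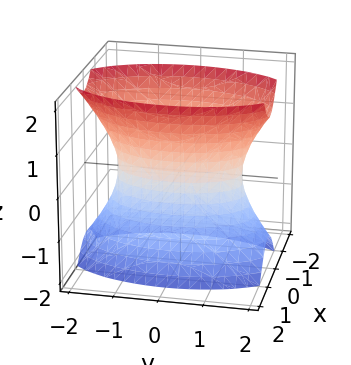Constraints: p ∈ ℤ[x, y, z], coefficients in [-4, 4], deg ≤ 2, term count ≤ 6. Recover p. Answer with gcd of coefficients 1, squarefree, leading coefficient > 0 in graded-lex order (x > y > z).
1. Degree: an hourglass — one-sheet hyperboloid; a quadric, so deg p = 2.
2. Symmetries: mirror symmetry x ↦ −x ⇒ only even powers of x; it's symmetric under y → −y, forcing even powers of y; the z ↦ −z reflection is a symmetry, so z appears only in even powers.
3. Checking where it meets the axes: it misses every integer gridline on the z-axis.
4. The integer polynomial consistent with all of this is the stated p.

3*x^2 + y^2 - z^2 - 2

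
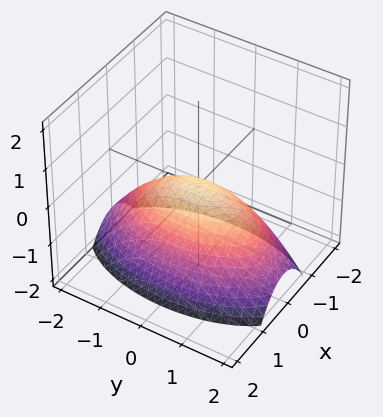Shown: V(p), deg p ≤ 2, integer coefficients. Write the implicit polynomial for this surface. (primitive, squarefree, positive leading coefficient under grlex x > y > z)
1. Degree: a paraboloid; a quadric, so deg p = 2.
2. Symmetries: the x ↦ −x reflection is a symmetry, so x appears only in even powers; mirror symmetry y ↦ −y ⇒ only even powers of y.
3. Checking where it meets the axes: one x-axis crossing is at x = 0; it meets the z-axis at z = 0 (among the integer gridlines); it crosses the y-axis at the gridline y = 0.
4. Assembling these constraints gives the stated polynomial.

3*x^2 + y^2 + 3*z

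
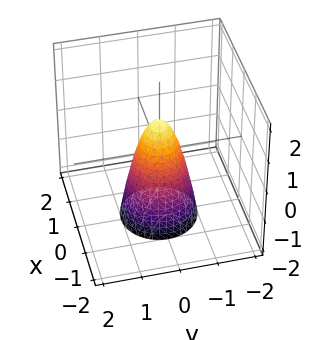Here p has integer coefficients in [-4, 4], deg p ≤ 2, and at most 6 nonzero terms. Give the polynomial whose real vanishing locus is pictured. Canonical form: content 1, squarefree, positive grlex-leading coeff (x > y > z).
(a) The degree is 2 — the shape is more complex than any degree-1 surface.
(b) Symmetries: rotational symmetry about the z-axis ⇒ p depends on x, y only through x² + y².
(c) Checking where it meets the axes: a circular section at z = -2 has radius exactly 1; one z-axis crossing is at z = 1.
(d) Putting this together gives p.

3*x^2 + 3*y^2 + z - 1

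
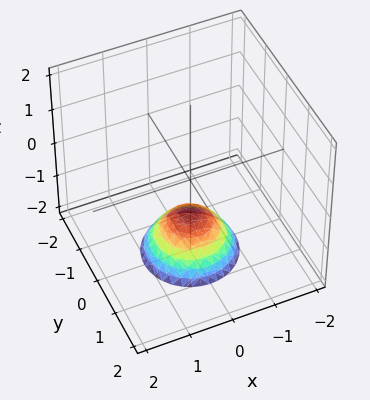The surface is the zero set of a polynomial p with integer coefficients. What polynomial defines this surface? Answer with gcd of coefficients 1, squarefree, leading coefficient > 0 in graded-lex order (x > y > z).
x^2 + y^2 + z + 1

(a) deg p = 2.
(b) By symmetry, the z-axis is an axis of rotation, so x and y enter only as x² + y².
(c) From the axis intercepts and sections: it misses every integer gridline on the x-axis; it meets the z-axis at z = -1 (among the integer gridlines).
(d) Putting this together gives p.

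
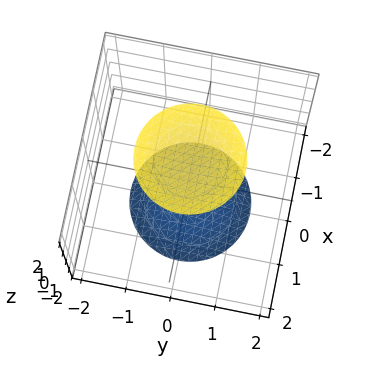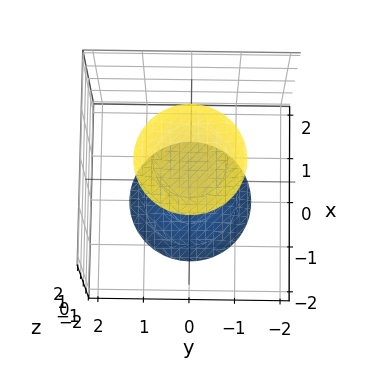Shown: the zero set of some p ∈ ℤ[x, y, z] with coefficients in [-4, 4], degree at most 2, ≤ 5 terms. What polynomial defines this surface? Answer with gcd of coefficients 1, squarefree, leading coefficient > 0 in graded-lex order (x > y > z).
I count 2 distinct pieces. They look like related sheets of one shape, so recover p as a whole.
Degree: two separate bowl-shaped sheets opening away from each other; a quadric, so deg p = 2.
Symmetries: mirror symmetry z ↦ −z ⇒ only even powers of z; the z-axis is an axis of rotation, so x and y enter only as x² + y².
From the axis intercepts and sections: the surface avoids every integer x-axis point in the box; no y-intercept at any integer in the box; a circular section at z = 2 has radius exactly 1.
Assembling these constraints gives the stated polynomial.

x^2 + y^2 - z^2 + 3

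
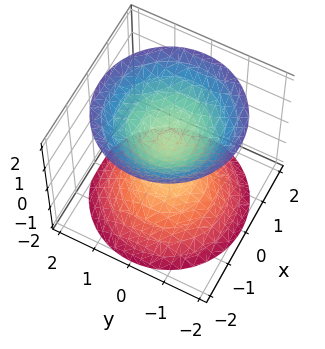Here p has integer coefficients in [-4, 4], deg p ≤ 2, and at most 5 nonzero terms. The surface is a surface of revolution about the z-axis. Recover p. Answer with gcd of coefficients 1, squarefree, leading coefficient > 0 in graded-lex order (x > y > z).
First, the picture has 2 separate pieces.
Next, deg p = 2.
Then, symmetries: the surface is invariant under rotation about z: p = q(x² + y², z).
Then, against the integer gridlines: a circular section at z = -2 has radius between 1 and 2; the surface avoids every integer x-axis point in the box.
Finally, the integer polynomial consistent with all of this is the stated p.

2*x^2 + 2*y^2 - 2*z^2 + 1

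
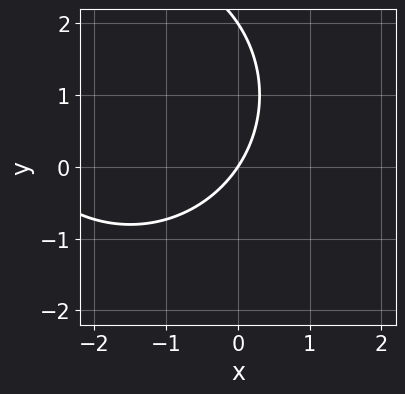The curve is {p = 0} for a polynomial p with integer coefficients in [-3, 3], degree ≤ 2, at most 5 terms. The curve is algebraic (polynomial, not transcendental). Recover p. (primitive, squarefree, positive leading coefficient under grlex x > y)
First, degree: the shape is more complex than any degree-1 curve, so deg p = 2.
Then, from the axis intercepts and sections: among the integer gridlines, it crosses the y-axis at y ∈ {0, 2}; one x-axis crossing is at x = 0.
Finally, matching integer coefficients to the picture gives p.

x^2 + y^2 + 3*x - 2*y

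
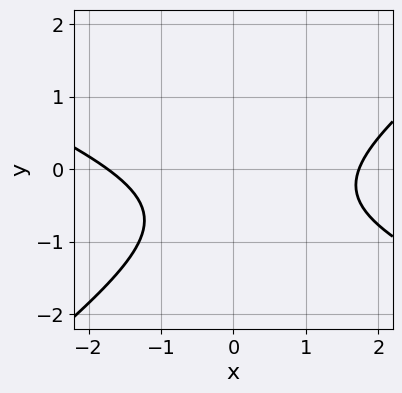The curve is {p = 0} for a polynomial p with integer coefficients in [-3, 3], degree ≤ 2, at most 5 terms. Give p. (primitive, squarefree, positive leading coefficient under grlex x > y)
x^2 + x*y - 3*y^2 - 3*y - 3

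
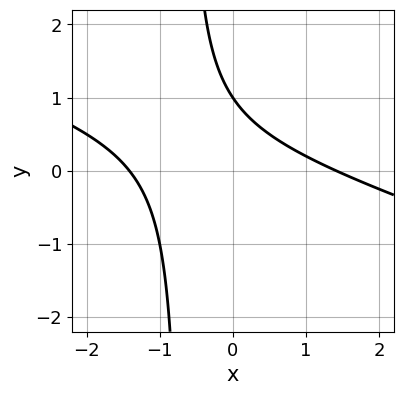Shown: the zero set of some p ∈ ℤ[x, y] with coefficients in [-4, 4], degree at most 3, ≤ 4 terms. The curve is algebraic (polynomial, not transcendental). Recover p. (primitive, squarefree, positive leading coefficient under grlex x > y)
First, the degree is 2 — no degree-1 curve has this shape.
Next, checking where it meets the axes: one y-axis crossing is at y = 1.
Finally, matching integer coefficients to the picture gives p.

x^2 + 3*x*y + 2*y - 2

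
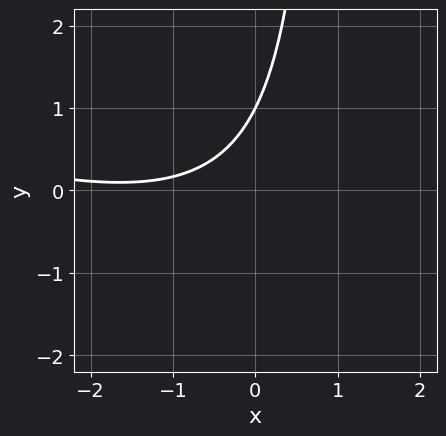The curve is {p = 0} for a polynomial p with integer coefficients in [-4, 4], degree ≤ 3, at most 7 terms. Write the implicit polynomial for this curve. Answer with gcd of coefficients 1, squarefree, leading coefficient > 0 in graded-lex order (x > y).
x^2 + 3*x*y + 3*x - 3*y + 3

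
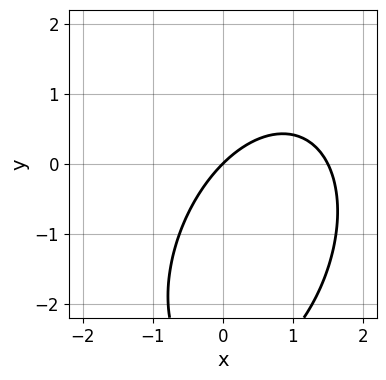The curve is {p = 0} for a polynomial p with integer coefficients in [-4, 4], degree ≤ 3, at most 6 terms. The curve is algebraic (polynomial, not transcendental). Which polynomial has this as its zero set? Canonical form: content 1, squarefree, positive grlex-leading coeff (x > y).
First, the degree is 2 — the shape is more complex than any degree-1 curve.
Next, from the visible intercepts: it meets the x-axis at x = 0 (among the integer gridlines); it crosses the y-axis at the gridline y = 0.
Finally, fitting integer coefficients to these (and the overall shape) gives p.

2*x^2 - x*y + y^2 - 3*x + 3*y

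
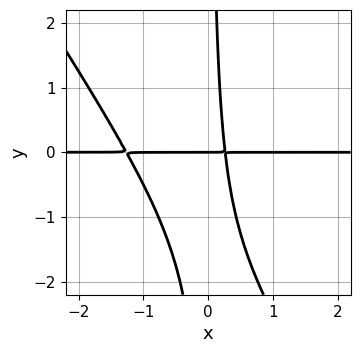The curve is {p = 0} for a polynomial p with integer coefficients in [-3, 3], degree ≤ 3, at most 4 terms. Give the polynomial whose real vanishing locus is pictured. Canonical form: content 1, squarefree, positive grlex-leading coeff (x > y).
(a) The degree is 3 — a generic line meets the curve in up to 3 points.
(b) From the visible intercepts: the visible x-axis segment lies entirely on the curve; it crosses the y-axis at the gridline y = 0.
(c) Together with the visible shape, these determine p as stated.

3*x^2*y + 2*x*y^2 + 3*x*y - y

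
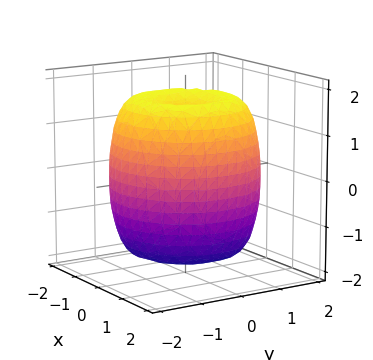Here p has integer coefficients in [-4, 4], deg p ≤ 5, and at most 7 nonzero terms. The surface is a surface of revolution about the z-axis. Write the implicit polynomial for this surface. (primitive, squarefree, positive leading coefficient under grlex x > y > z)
First, the degree is 4 — a generic line meets the surface in up to 4 points.
Next, symmetry: the surface is invariant under rotation about z: p = q(x² + y², z).
Next, checking where it meets the axes: a circular section at z = -1 has radius between 1 and 2.
Finally, solving for integer coefficients yields p as stated.

x^4 + 2*x^2*y^2 + y^4 - 2*x^2 - 2*y^2 + z^2 - 2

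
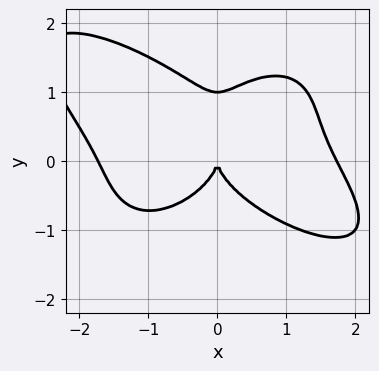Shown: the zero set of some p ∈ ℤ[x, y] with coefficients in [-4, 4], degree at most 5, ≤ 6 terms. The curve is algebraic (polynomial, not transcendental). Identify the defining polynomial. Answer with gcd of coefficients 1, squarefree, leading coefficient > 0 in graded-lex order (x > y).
Degree: no degree-3 curve has this shape, so deg p = 4.
From the visible intercepts: among the integer gridlines, it crosses the y-axis at y ∈ {0, 1}; it meets the x-axis at x = 0 (among the integer gridlines).
These observations pin down the coefficients.

x^4 + x^3*y + 2*y^4 - 2*y^3 - 3*x^2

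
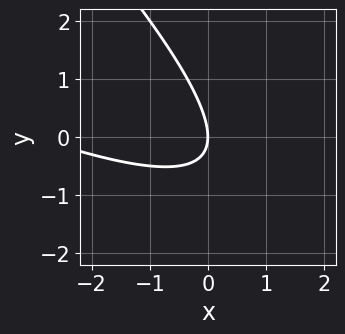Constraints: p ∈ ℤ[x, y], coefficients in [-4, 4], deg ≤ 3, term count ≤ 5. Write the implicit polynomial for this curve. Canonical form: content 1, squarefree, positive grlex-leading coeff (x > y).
1. The degree is 2 — no degree-1 curve has this shape.
2. Reading off the gridlines: it meets the x-axis at x = 0 (among the integer gridlines); it crosses the y-axis at the gridline y = 0.
3. These observations pin down the coefficients.

x^2 + 3*x*y + 2*y^2 + 3*x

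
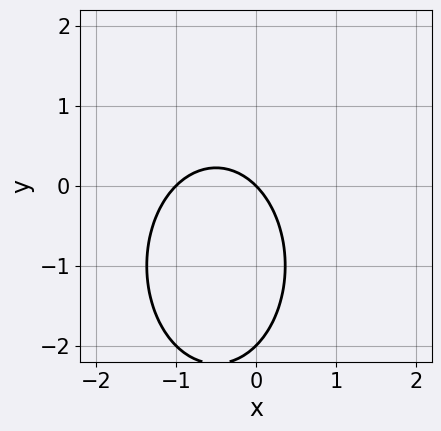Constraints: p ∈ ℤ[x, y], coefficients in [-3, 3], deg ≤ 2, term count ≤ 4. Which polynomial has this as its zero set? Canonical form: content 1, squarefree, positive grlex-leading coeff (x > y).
(a) deg p = 2.
(b) From the axis intercepts and sections: among the integer gridlines, it crosses the x-axis at x ∈ {-1, 0}; among the integer gridlines, it crosses the y-axis at y ∈ {-2, 0}.
(c) Fitting integer coefficients to these (and the overall shape) gives p.

2*x^2 + y^2 + 2*x + 2*y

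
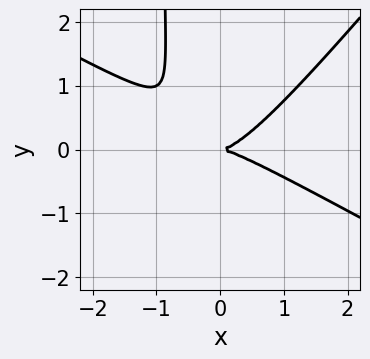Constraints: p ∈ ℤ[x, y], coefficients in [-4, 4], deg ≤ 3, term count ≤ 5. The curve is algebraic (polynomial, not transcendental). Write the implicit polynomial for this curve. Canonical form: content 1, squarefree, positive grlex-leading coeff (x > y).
2*x^3 + 2*x^2*y - 3*x*y^2 - 3*y^2

deg p = 3. The shape is more complex than any degree-2 curve.
From the visible intercepts: it crosses the x-axis at the gridline x = 0; one y-axis crossing is at y = 0.
These observations pin down the coefficients.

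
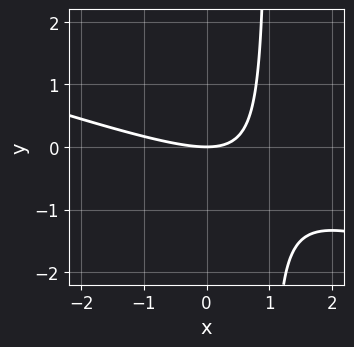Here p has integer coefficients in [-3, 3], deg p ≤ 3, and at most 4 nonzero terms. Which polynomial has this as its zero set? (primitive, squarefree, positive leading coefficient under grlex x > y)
x^2 + 3*x*y - 3*y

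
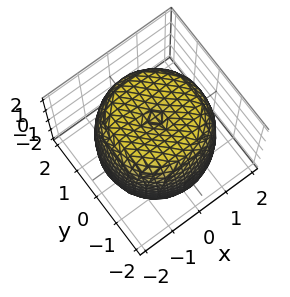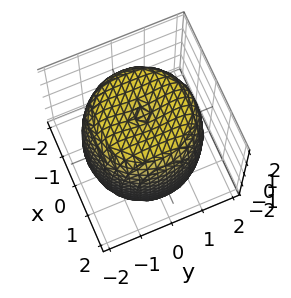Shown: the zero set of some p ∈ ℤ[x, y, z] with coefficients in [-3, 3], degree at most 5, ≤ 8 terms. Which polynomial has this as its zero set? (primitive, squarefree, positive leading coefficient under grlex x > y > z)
x^4 + 2*x^2*y^2 + y^4 - 2*x^2 - 2*y^2 + z^2 - 3

1. deg p = 4.
2. Symmetries: the z-axis is an axis of rotation, so x and y enter only as x² + y².
3. Reading off the gridlines: a circular section at z = 0 has radius between 1 and 2.
4. The integer polynomial consistent with all of this is the stated p.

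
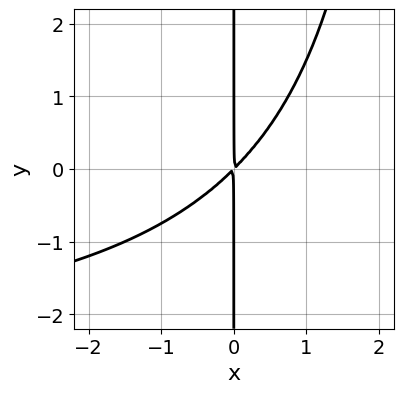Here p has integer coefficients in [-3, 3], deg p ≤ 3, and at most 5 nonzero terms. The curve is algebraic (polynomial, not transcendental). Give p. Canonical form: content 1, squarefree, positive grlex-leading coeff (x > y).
1. deg p = 3. No degree-2 curve has this shape.
2. Observable constraints: every point of the y-axis in the box is on the curve.
3. Putting this together gives p.

x^2*y + 3*x^2 - 3*x*y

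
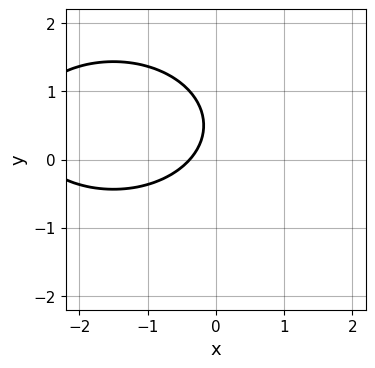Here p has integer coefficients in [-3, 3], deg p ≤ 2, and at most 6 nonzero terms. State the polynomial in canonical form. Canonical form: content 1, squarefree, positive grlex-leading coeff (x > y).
(a) deg p = 2. No degree-1 curve has this shape.
(b) From the visible intercepts: no y-intercept at any integer in the box.
(c) Matching integer coefficients to the picture gives p.

x^2 + 2*y^2 + 3*x - 2*y + 1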